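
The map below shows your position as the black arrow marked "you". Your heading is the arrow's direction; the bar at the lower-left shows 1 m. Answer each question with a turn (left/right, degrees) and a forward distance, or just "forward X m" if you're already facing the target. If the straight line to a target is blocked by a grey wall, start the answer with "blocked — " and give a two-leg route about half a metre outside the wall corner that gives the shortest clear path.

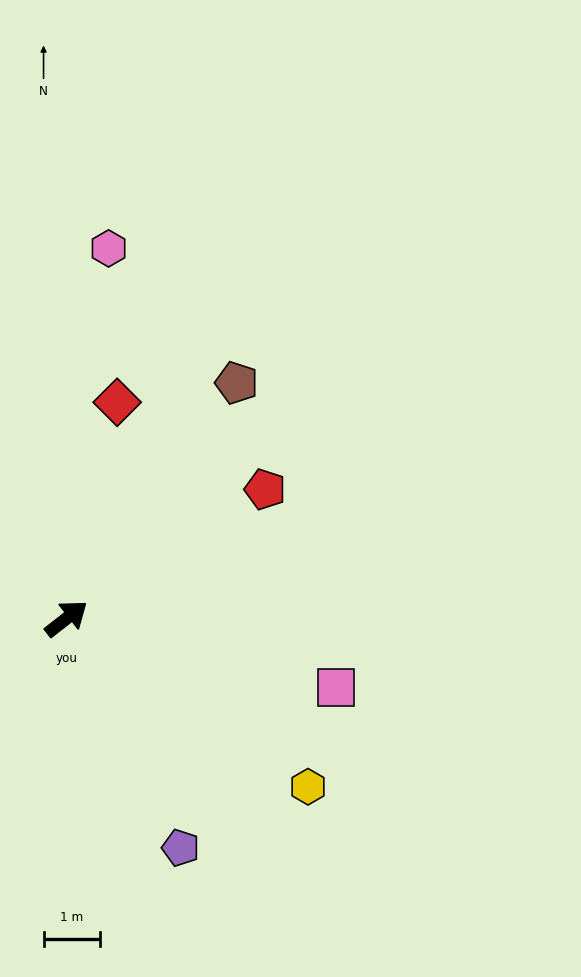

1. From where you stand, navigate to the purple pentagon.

turn right 102°, forward 4.5 m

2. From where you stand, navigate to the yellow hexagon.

turn right 73°, forward 5.2 m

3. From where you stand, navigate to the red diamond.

turn left 39°, forward 3.9 m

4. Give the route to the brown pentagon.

turn left 16°, forward 5.1 m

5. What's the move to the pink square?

turn right 52°, forward 4.9 m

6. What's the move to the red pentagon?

turn right 5°, forward 4.2 m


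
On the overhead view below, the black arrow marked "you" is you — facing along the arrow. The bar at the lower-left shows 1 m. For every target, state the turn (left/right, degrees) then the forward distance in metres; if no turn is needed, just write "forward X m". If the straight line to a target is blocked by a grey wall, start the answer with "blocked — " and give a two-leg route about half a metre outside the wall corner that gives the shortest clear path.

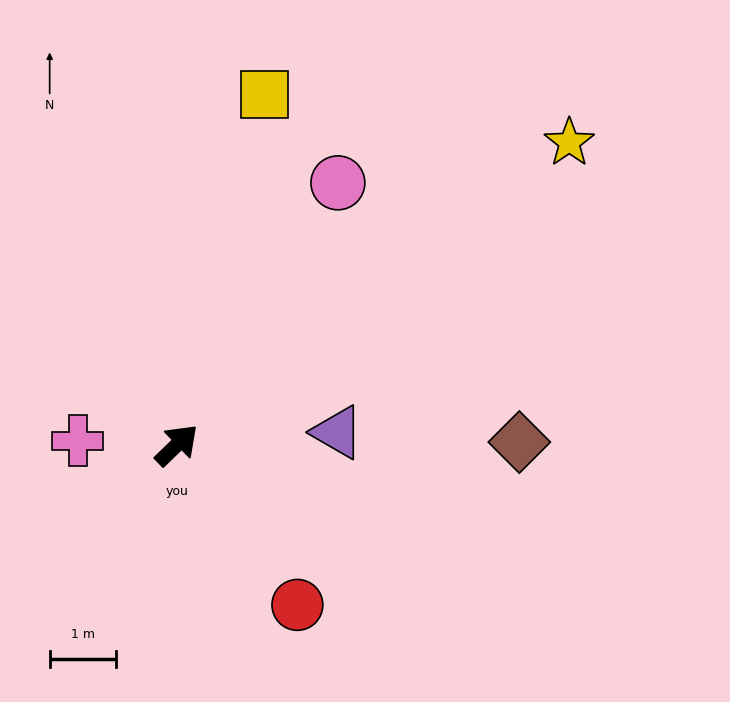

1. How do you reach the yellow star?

turn right 6°, forward 7.5 m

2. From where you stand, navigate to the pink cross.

turn left 134°, forward 1.5 m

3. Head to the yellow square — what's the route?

turn left 32°, forward 5.5 m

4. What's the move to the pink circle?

turn left 14°, forward 4.7 m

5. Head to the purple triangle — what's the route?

turn right 39°, forward 2.4 m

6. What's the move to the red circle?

turn right 97°, forward 3.0 m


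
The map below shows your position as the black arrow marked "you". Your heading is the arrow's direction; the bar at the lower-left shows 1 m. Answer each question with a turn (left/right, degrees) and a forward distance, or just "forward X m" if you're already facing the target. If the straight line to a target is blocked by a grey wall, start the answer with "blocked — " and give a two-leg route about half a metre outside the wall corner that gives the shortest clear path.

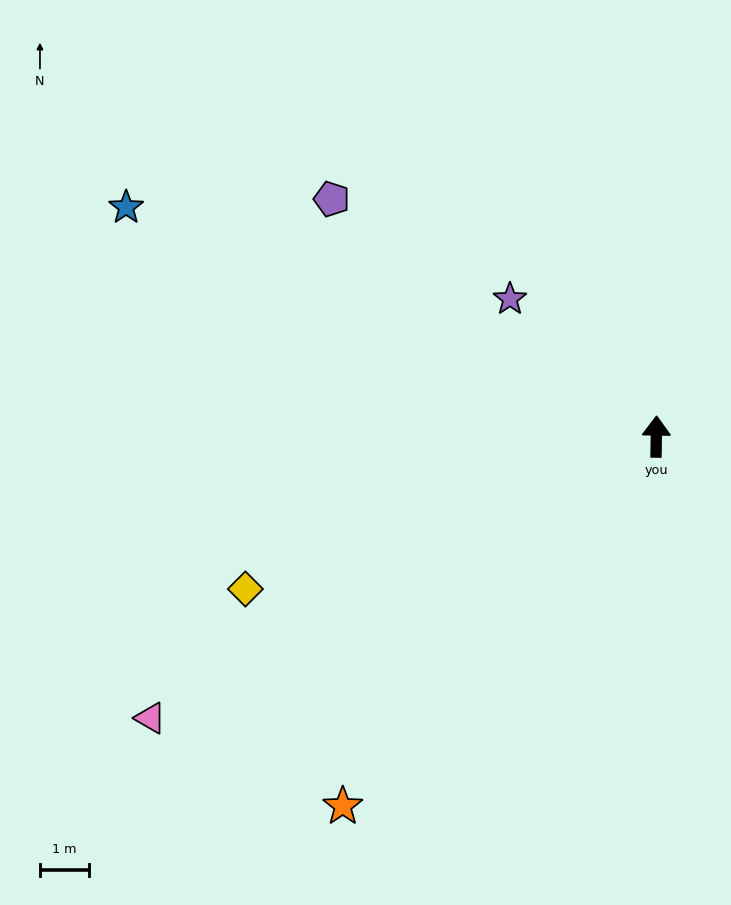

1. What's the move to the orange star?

turn left 141°, forward 9.8 m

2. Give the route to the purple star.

turn left 48°, forward 4.1 m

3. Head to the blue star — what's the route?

turn left 68°, forward 11.7 m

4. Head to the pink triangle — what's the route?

turn left 120°, forward 11.7 m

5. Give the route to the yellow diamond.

turn left 111°, forward 8.9 m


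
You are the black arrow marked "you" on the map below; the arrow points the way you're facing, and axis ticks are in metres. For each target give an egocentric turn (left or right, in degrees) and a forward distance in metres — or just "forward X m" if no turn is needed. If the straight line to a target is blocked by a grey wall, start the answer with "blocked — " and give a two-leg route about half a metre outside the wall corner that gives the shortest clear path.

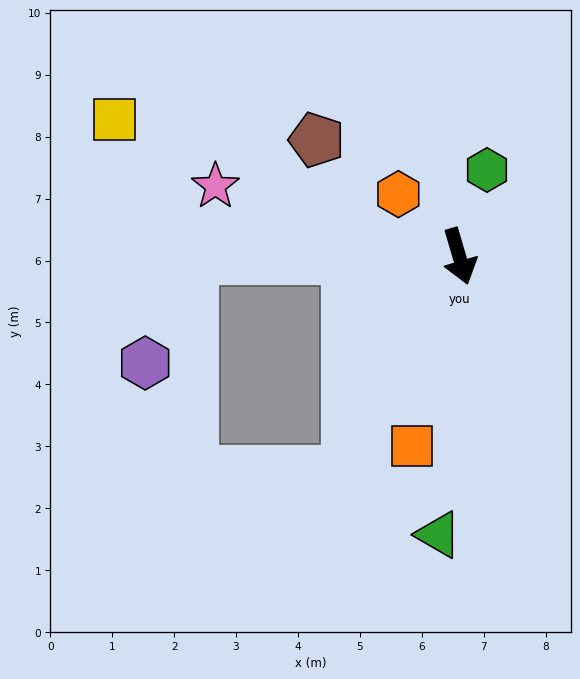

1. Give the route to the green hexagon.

turn left 146°, forward 1.5 m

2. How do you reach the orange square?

turn right 30°, forward 3.2 m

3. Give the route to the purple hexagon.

blocked — turn right 106°, forward 4.3 m, then turn left 66°, forward 1.9 m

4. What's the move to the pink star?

turn right 122°, forward 4.1 m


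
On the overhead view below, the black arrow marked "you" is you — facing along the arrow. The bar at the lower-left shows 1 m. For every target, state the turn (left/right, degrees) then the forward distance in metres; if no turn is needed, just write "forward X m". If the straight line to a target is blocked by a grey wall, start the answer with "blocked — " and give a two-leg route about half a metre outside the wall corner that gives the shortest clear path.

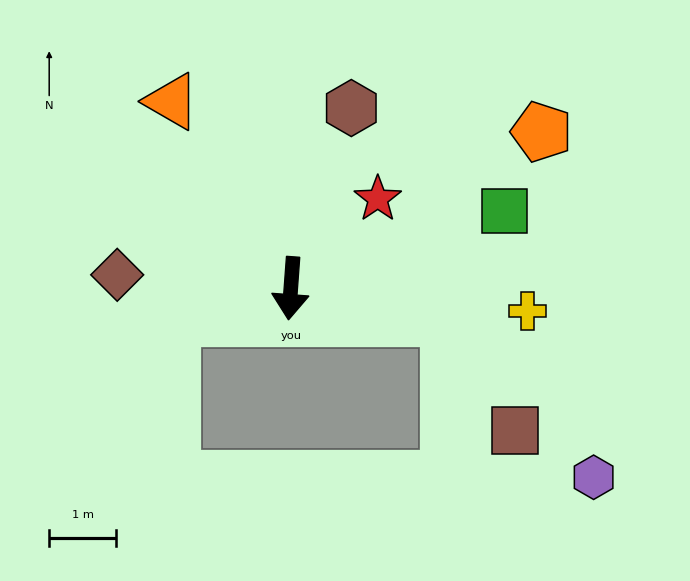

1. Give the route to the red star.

turn left 140°, forward 1.9 m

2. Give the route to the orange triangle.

turn right 143°, forward 3.3 m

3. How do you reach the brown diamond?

turn right 90°, forward 2.6 m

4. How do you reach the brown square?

blocked — turn left 84°, forward 2.4 m, then turn right 50°, forward 2.0 m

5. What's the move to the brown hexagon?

turn left 166°, forward 2.9 m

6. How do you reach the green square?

turn left 114°, forward 3.4 m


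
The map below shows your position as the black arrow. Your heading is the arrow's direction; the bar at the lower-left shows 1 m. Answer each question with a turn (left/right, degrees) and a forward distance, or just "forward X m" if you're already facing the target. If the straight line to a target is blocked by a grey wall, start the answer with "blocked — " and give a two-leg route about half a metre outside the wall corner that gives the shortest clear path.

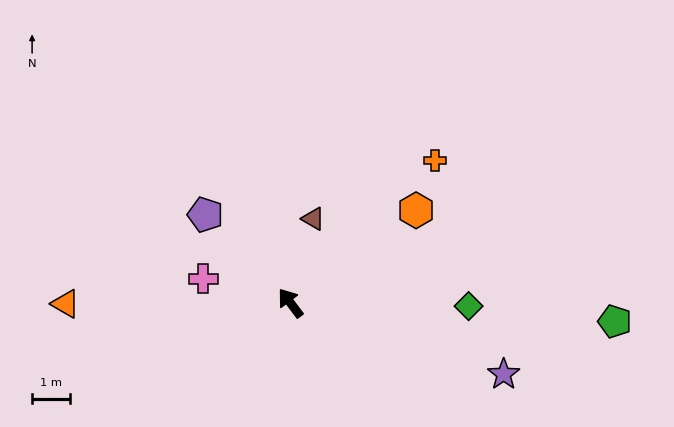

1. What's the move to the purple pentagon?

turn left 7°, forward 3.2 m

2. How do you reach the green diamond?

turn right 128°, forward 4.7 m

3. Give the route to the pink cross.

turn left 38°, forward 2.4 m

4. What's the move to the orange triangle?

turn left 53°, forward 5.9 m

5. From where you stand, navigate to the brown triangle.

turn right 52°, forward 2.3 m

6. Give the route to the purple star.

turn right 145°, forward 5.9 m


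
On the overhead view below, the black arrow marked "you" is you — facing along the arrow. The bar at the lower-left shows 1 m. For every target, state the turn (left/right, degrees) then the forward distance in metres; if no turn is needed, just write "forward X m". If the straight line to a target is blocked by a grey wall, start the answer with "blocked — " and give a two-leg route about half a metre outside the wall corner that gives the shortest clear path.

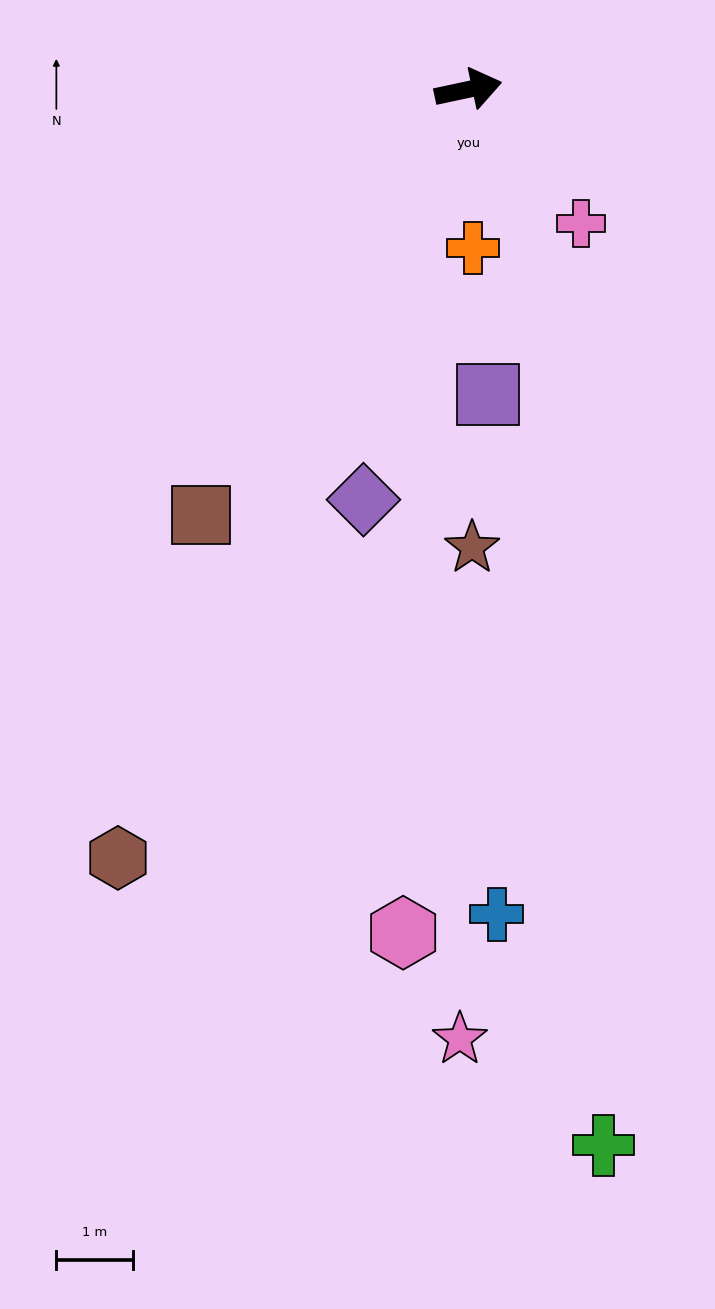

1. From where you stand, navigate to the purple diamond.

turn right 116°, forward 5.5 m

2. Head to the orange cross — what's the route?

turn right 100°, forward 2.1 m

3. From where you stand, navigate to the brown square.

turn right 134°, forward 6.6 m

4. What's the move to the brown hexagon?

turn right 127°, forward 11.0 m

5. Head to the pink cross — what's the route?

turn right 62°, forward 2.3 m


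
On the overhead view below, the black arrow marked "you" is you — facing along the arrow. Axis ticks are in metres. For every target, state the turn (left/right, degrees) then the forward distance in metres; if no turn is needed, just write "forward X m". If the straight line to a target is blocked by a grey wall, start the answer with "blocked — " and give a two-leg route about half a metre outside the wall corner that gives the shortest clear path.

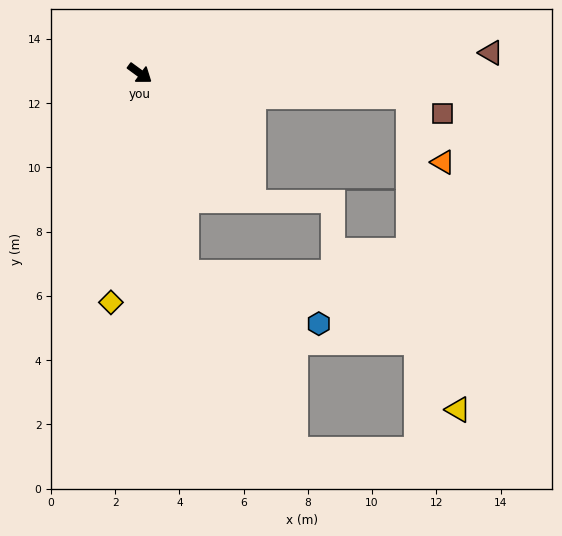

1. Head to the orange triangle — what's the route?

blocked — turn left 32°, forward 8.4 m, then turn right 59°, forward 2.3 m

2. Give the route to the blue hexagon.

blocked — turn right 41°, forward 6.4 m, then turn left 57°, forward 4.4 m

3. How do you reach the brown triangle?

turn left 40°, forward 11.0 m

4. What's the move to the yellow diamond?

turn right 61°, forward 7.2 m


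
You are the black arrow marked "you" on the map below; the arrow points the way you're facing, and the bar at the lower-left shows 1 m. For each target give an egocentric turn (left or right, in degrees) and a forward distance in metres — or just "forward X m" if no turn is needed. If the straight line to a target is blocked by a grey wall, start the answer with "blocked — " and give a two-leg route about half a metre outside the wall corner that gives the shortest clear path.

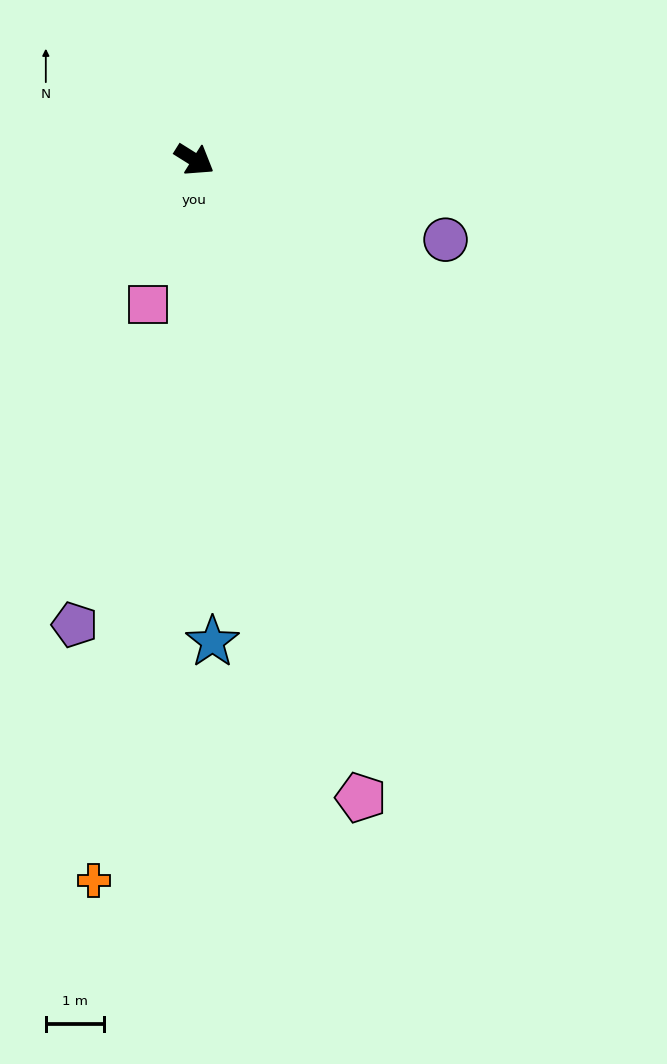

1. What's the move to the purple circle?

turn left 14°, forward 4.5 m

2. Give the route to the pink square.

turn right 76°, forward 2.6 m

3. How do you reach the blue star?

turn right 56°, forward 8.3 m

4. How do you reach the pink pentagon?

turn right 43°, forward 11.3 m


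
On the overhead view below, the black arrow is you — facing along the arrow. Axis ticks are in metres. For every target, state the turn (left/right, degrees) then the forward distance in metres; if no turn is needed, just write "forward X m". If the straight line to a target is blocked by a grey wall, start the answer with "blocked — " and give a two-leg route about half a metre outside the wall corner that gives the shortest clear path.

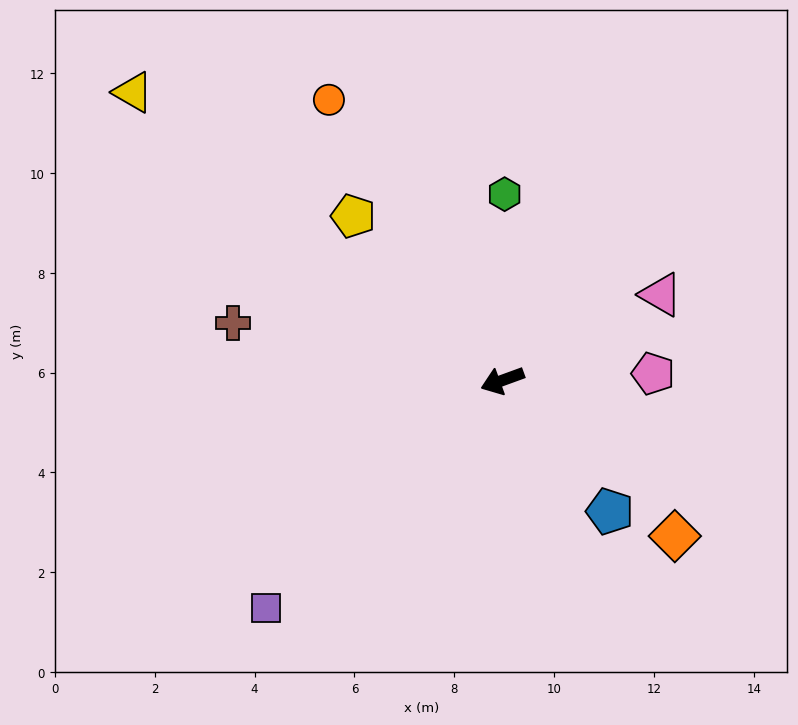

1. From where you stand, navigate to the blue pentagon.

turn left 109°, forward 3.4 m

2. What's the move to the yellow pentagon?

turn right 68°, forward 4.4 m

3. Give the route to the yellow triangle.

turn right 58°, forward 9.4 m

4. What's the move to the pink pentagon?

turn left 163°, forward 3.0 m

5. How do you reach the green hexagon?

turn right 111°, forward 3.7 m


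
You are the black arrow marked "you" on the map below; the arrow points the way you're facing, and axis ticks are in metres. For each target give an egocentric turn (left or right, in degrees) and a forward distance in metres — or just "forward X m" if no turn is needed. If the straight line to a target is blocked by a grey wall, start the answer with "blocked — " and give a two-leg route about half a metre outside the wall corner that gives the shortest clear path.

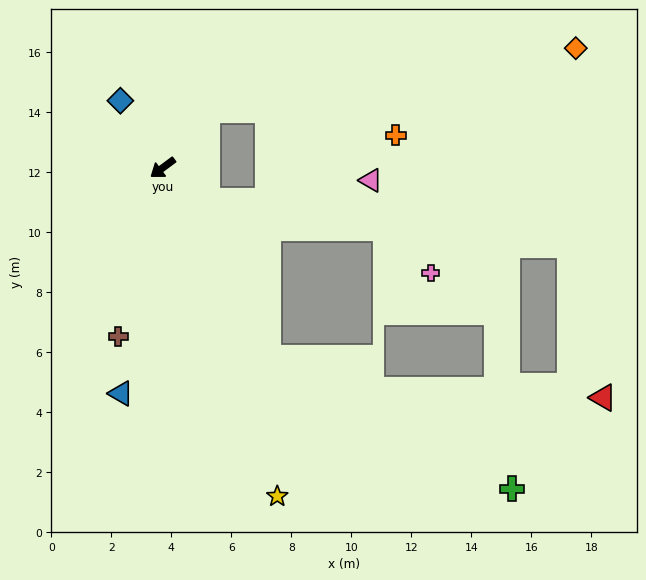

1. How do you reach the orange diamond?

blocked — turn right 164°, forward 2.4 m, then turn right 43°, forward 12.4 m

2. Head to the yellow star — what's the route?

turn left 73°, forward 11.6 m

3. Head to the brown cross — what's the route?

turn left 39°, forward 5.8 m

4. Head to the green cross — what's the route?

blocked — turn left 82°, forward 7.2 m, then turn left 33°, forward 9.2 m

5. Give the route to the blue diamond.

turn right 94°, forward 2.6 m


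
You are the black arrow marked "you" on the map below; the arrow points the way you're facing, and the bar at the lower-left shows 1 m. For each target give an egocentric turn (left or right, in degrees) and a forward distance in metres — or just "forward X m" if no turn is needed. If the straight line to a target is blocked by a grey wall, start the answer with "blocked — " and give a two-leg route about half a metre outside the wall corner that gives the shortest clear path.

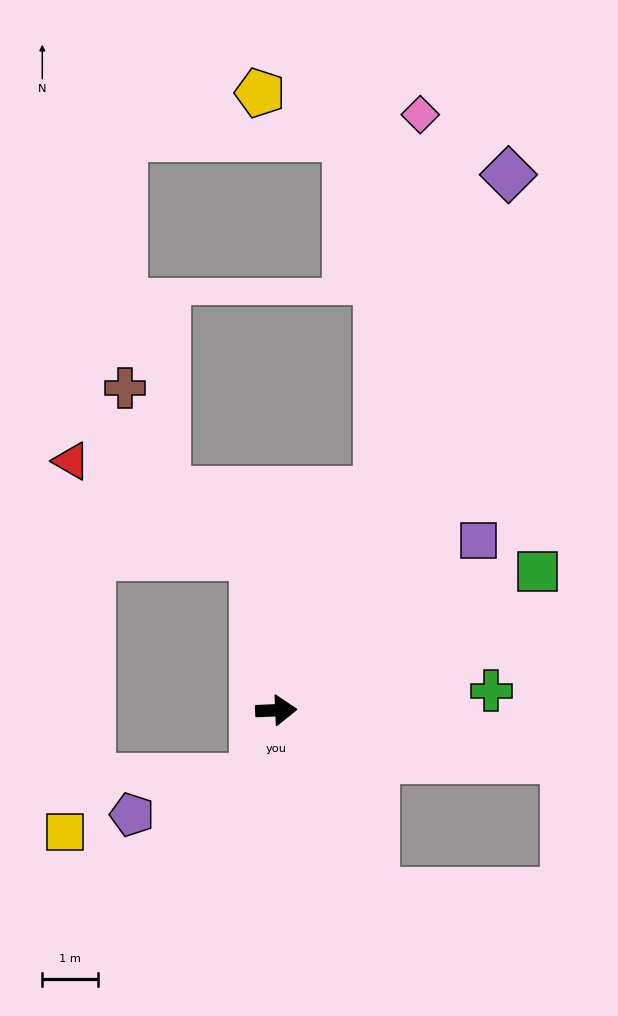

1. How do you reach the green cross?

turn left 3°, forward 3.9 m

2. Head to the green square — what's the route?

turn left 26°, forward 5.4 m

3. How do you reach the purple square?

turn left 38°, forward 4.8 m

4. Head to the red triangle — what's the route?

blocked — turn left 96°, forward 2.8 m, then turn left 54°, forward 3.7 m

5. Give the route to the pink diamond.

blocked — turn left 63°, forward 4.4 m, then turn left 18°, forward 6.8 m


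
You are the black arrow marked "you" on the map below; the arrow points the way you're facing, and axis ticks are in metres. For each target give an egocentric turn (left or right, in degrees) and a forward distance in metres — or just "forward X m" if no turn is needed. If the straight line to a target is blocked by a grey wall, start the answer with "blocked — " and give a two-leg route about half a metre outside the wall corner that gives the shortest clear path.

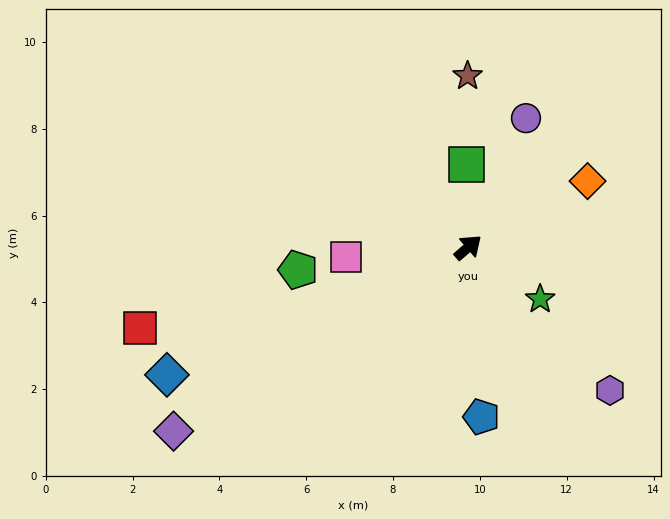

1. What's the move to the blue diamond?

turn left 162°, forward 7.5 m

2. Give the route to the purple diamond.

turn left 171°, forward 8.0 m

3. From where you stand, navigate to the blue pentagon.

turn right 126°, forward 3.9 m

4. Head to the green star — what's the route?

turn right 77°, forward 2.0 m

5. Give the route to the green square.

turn left 50°, forward 1.9 m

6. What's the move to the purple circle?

turn left 25°, forward 3.3 m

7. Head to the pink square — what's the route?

turn left 144°, forward 2.8 m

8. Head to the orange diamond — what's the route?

turn right 12°, forward 3.1 m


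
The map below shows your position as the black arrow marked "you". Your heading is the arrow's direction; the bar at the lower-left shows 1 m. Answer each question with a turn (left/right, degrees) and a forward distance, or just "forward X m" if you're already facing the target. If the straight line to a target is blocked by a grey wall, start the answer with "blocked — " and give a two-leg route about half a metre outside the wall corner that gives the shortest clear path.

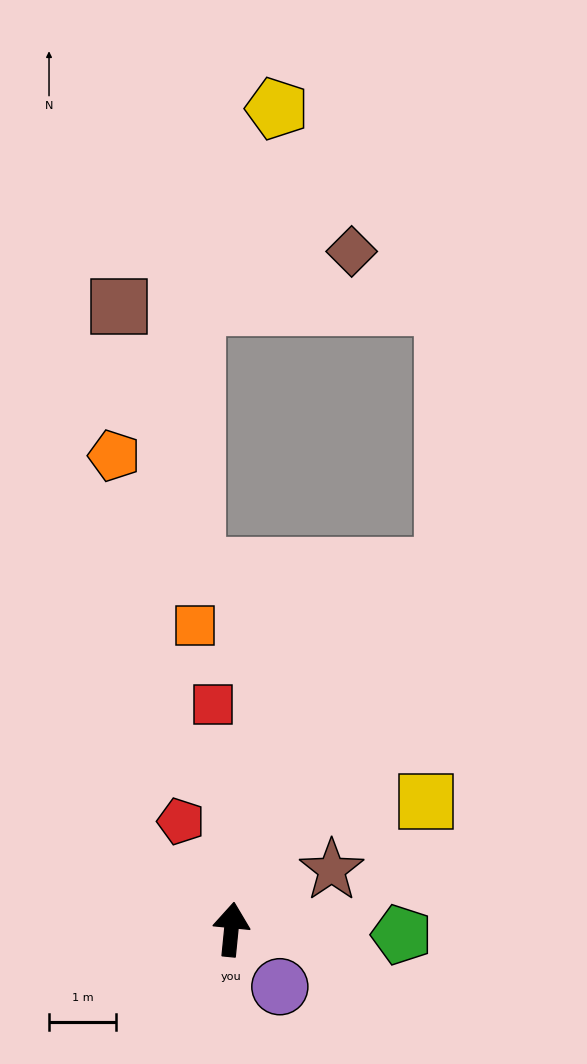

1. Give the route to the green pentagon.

turn right 86°, forward 2.6 m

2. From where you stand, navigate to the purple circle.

turn right 134°, forward 1.1 m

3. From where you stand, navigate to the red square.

turn left 10°, forward 3.4 m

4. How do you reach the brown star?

turn right 54°, forward 1.7 m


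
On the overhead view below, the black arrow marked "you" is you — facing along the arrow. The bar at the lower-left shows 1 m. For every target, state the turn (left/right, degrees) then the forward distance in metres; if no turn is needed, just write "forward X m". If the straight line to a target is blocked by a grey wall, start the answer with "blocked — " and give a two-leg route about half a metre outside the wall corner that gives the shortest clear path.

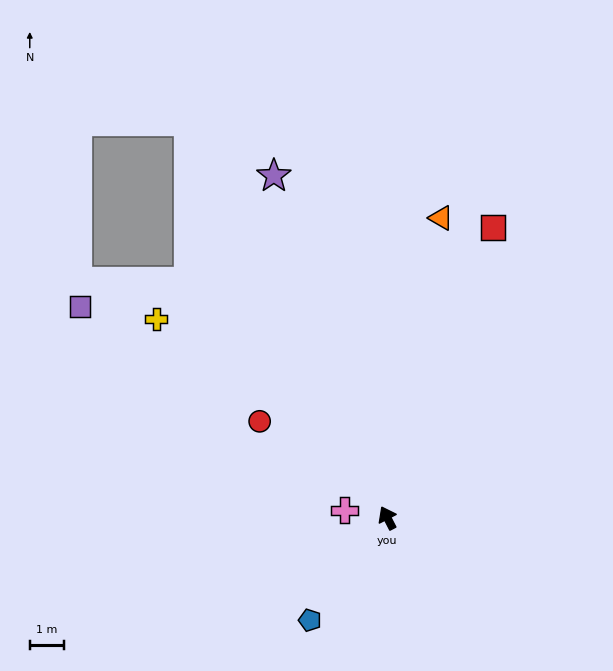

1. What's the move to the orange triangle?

turn right 37°, forward 8.8 m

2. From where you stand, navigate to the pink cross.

turn left 53°, forward 1.3 m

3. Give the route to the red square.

turn right 47°, forward 8.9 m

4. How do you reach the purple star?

turn right 9°, forward 10.4 m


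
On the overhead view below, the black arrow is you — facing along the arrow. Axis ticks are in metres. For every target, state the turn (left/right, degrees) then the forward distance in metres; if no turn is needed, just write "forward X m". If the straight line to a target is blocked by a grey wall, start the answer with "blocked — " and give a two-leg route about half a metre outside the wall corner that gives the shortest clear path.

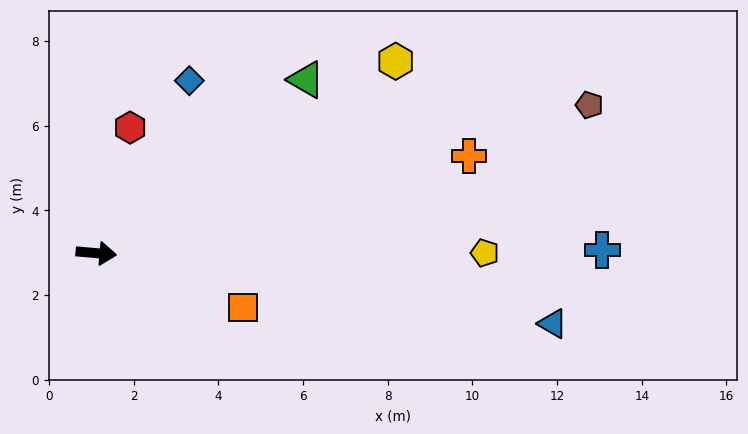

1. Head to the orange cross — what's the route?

turn left 20°, forward 9.1 m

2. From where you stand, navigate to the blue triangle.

turn right 4°, forward 10.9 m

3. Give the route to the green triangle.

turn left 45°, forward 6.4 m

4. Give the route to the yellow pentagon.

turn left 5°, forward 9.2 m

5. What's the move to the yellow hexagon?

turn left 38°, forward 8.4 m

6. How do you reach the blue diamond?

turn left 67°, forward 4.6 m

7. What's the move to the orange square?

turn right 15°, forward 3.7 m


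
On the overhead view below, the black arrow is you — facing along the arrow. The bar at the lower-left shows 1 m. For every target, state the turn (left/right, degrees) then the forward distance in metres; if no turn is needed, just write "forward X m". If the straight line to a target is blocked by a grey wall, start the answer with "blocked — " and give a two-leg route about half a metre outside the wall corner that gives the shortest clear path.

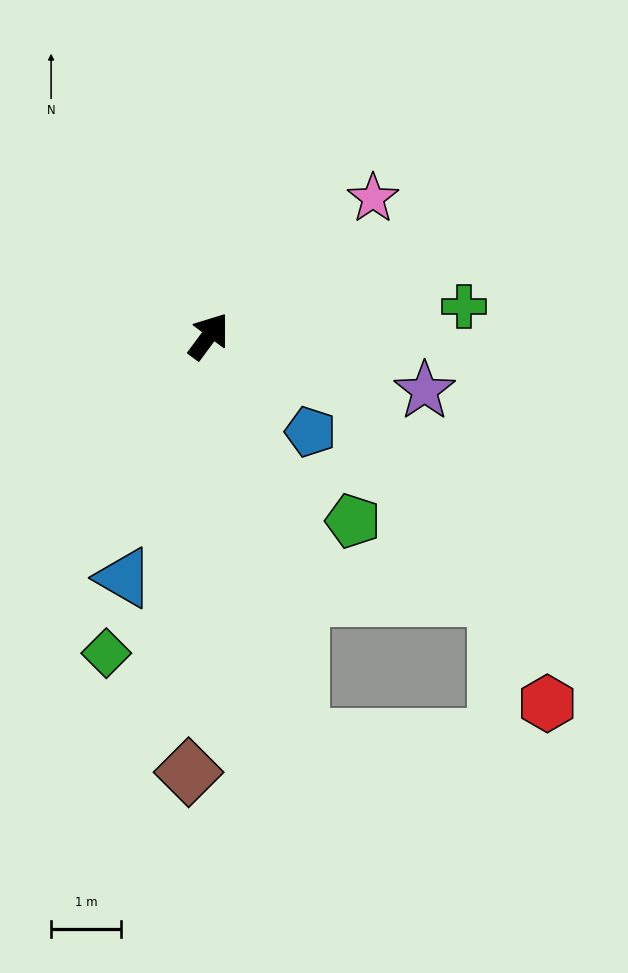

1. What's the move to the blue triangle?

turn right 163°, forward 3.7 m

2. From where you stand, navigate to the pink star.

turn right 14°, forward 3.1 m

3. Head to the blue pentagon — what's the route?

turn right 97°, forward 2.0 m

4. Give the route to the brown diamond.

turn right 146°, forward 6.3 m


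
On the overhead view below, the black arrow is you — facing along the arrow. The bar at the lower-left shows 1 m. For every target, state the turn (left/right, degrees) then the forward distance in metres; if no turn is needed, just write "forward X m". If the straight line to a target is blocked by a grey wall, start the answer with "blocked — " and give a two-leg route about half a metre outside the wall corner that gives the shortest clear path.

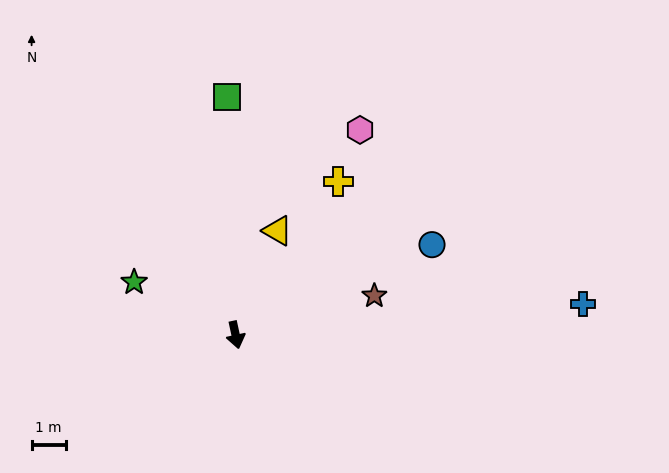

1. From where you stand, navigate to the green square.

turn left 170°, forward 6.9 m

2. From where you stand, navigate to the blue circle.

turn left 103°, forward 6.3 m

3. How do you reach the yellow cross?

turn left 134°, forward 5.4 m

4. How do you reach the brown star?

turn left 94°, forward 4.2 m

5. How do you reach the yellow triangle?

turn left 146°, forward 3.3 m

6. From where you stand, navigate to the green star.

turn right 130°, forward 3.3 m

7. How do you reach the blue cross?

turn left 83°, forward 10.2 m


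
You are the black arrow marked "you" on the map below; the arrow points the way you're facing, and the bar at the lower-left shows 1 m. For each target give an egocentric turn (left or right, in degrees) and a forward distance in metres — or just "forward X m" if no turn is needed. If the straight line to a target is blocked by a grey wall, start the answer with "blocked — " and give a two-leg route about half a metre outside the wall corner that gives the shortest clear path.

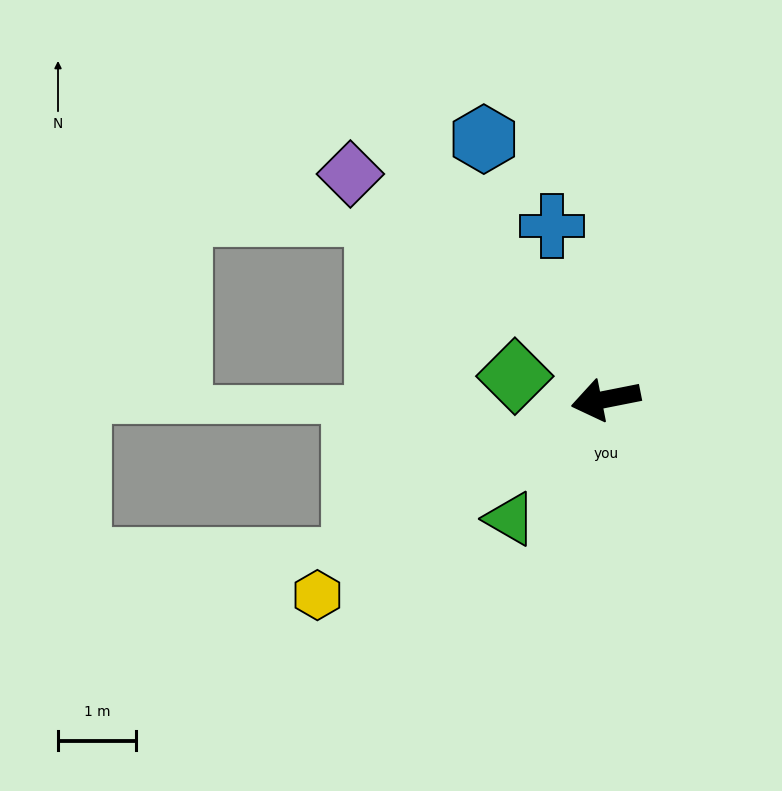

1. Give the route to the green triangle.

turn left 40°, forward 2.0 m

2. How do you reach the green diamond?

turn right 25°, forward 1.2 m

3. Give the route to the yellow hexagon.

turn left 23°, forward 4.5 m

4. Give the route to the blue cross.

turn right 84°, forward 2.3 m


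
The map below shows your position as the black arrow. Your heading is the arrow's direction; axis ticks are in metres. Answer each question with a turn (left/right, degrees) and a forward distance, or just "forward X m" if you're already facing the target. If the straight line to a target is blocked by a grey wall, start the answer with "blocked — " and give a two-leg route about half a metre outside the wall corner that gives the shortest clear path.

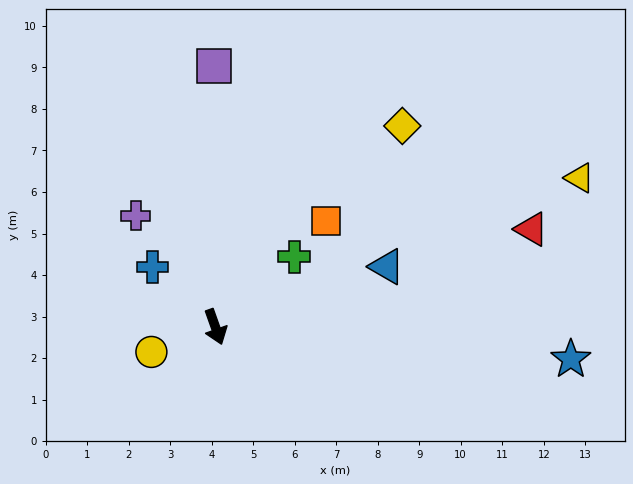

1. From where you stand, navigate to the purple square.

turn left 161°, forward 6.3 m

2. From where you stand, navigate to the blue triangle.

turn left 90°, forward 4.4 m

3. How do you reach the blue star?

turn left 65°, forward 8.6 m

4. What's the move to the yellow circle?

turn right 88°, forward 1.7 m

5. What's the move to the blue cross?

turn right 153°, forward 2.1 m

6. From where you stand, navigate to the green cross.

turn left 112°, forward 2.5 m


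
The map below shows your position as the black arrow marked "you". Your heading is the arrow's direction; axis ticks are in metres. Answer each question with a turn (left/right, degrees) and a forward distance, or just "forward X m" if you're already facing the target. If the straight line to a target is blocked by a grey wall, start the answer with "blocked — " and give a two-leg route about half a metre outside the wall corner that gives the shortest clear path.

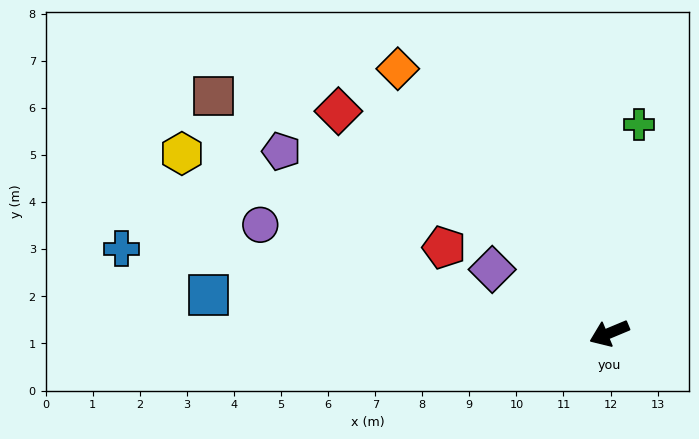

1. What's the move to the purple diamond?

turn right 51°, forward 2.8 m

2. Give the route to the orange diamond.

turn right 74°, forward 7.2 m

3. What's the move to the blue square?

turn right 28°, forward 8.6 m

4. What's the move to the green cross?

turn right 121°, forward 4.5 m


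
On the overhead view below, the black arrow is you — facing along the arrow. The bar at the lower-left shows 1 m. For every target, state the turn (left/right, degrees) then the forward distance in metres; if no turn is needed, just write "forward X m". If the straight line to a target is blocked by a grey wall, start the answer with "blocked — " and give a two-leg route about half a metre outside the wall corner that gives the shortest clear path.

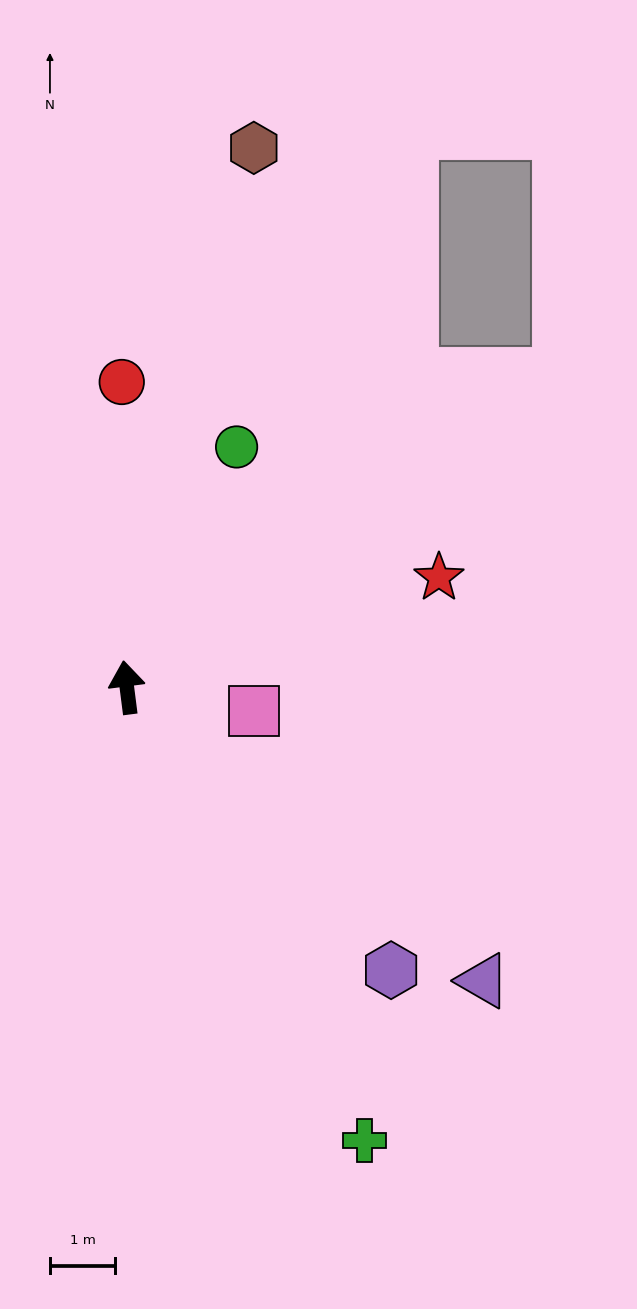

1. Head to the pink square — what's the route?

turn right 108°, forward 2.0 m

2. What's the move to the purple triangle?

turn right 137°, forward 7.1 m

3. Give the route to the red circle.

turn right 6°, forward 4.7 m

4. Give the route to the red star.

turn right 78°, forward 5.1 m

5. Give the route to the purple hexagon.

turn right 144°, forward 5.9 m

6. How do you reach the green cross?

turn right 160°, forward 7.8 m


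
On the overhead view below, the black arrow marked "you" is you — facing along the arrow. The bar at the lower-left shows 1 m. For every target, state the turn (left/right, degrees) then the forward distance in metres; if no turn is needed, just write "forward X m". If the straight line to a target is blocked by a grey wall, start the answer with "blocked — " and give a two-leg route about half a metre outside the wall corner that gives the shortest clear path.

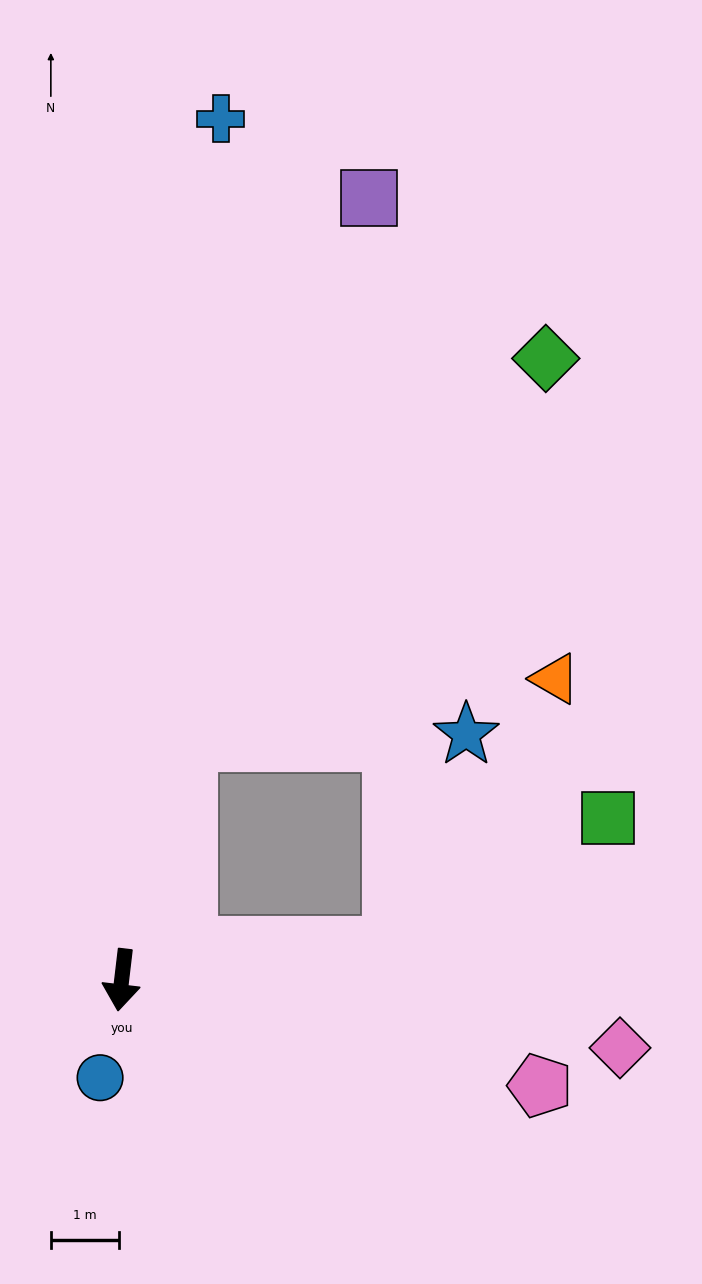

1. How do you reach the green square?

blocked — turn left 104°, forward 4.0 m, then turn left 23°, forward 3.7 m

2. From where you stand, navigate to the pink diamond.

turn left 89°, forward 7.4 m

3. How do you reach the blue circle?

turn right 6°, forward 1.5 m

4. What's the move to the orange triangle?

blocked — turn left 104°, forward 4.0 m, then turn left 51°, forward 4.6 m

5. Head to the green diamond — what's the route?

blocked — turn left 171°, forward 3.6 m, then turn right 27°, forward 7.7 m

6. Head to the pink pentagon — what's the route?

turn left 83°, forward 6.3 m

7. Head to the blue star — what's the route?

blocked — turn left 104°, forward 4.0 m, then turn left 63°, forward 3.3 m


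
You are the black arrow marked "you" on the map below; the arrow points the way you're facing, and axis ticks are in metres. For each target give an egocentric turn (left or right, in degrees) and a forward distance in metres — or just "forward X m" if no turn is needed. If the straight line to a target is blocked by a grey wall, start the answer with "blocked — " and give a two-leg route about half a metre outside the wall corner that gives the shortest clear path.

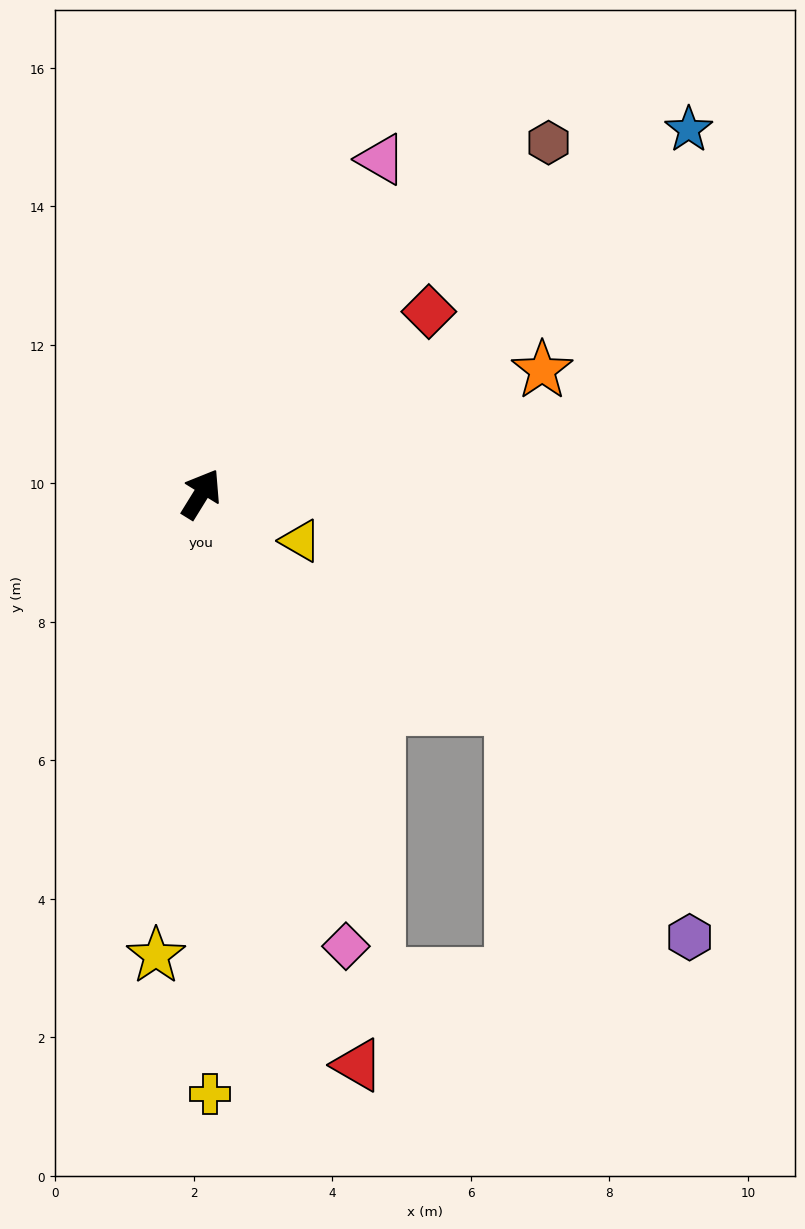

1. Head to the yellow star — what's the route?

turn right 154°, forward 6.7 m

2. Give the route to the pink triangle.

turn left 3°, forward 5.5 m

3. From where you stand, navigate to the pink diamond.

turn right 131°, forward 6.9 m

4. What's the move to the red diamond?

turn right 20°, forward 4.2 m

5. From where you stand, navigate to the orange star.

turn right 38°, forward 5.2 m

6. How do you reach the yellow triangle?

turn right 84°, forward 1.6 m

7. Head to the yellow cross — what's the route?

turn right 147°, forward 8.7 m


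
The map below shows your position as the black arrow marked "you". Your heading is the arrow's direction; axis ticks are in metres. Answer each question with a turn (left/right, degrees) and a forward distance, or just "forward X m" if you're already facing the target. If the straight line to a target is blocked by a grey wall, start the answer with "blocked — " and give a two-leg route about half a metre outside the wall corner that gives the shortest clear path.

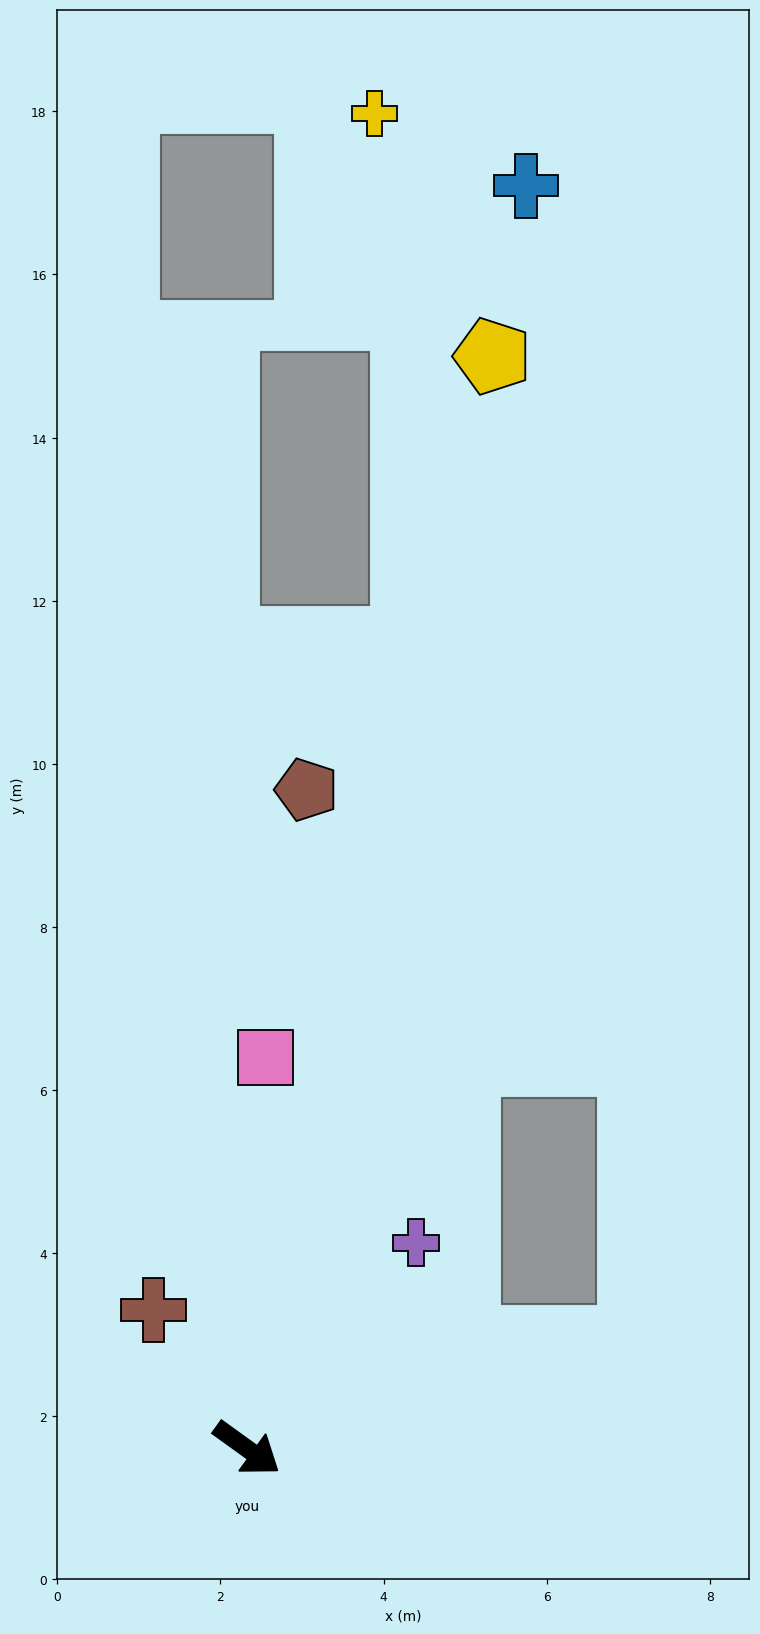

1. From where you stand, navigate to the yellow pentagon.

turn left 113°, forward 13.7 m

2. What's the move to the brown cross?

turn left 160°, forward 2.0 m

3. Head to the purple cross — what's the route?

turn left 86°, forward 3.3 m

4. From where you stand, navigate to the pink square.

turn left 123°, forward 4.8 m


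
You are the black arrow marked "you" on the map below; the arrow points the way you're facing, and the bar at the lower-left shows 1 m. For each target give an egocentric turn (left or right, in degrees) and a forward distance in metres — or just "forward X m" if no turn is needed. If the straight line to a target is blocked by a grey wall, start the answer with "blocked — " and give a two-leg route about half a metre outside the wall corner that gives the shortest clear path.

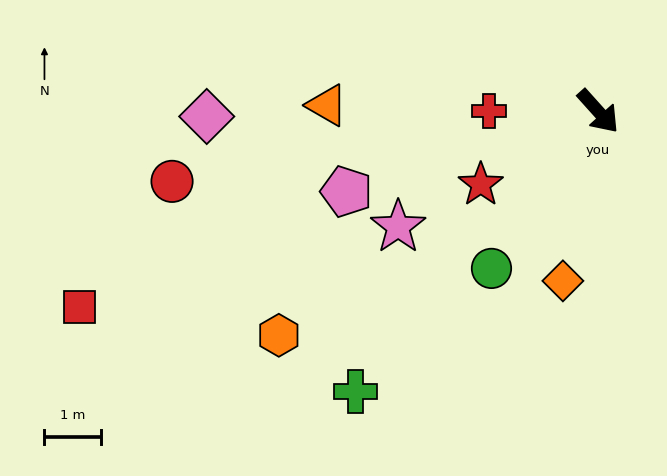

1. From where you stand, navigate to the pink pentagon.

turn right 114°, forward 4.7 m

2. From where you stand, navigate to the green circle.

turn right 76°, forward 3.4 m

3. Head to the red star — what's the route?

turn right 100°, forward 2.4 m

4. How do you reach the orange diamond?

turn right 54°, forward 3.1 m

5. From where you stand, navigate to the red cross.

turn right 132°, forward 1.9 m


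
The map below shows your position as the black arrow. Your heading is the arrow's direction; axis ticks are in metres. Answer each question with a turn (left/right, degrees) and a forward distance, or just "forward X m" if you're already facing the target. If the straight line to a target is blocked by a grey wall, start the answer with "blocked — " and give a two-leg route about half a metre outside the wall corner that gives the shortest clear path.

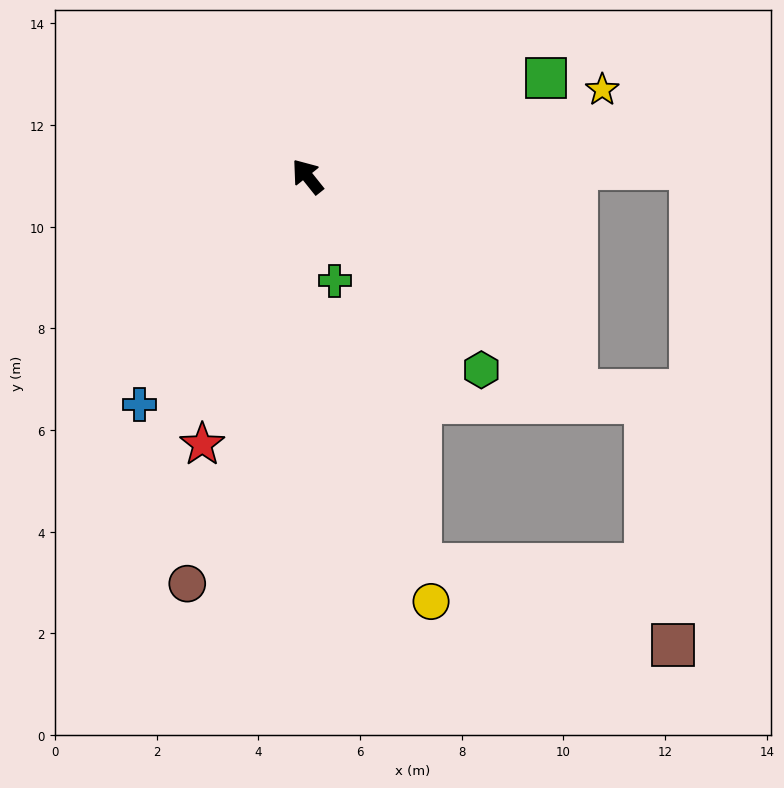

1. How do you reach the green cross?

turn left 156°, forward 2.1 m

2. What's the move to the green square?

turn right 106°, forward 5.1 m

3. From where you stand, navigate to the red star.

turn left 120°, forward 5.7 m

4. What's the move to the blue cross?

turn left 105°, forward 5.6 m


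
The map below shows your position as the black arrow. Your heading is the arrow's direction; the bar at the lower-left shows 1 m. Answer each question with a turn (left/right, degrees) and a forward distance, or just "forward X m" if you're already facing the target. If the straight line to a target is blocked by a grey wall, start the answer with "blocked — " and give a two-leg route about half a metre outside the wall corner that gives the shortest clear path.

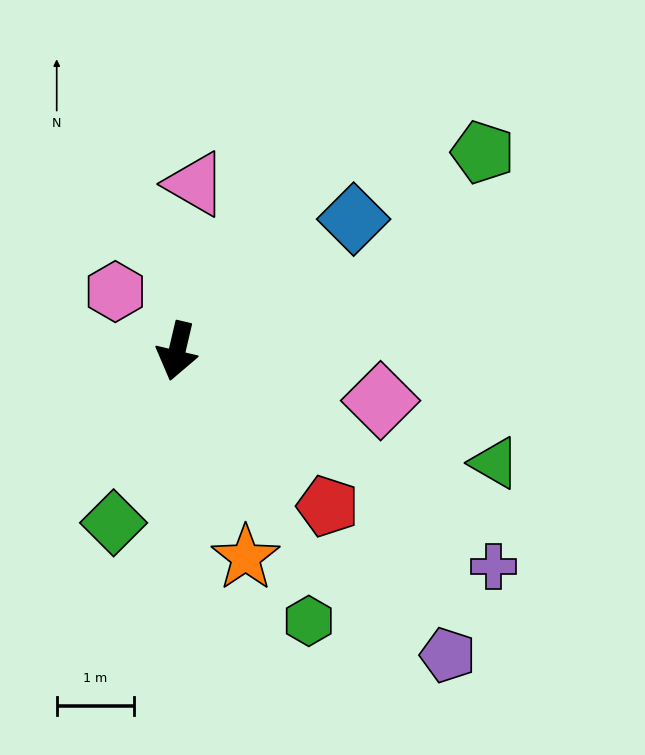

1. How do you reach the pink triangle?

turn right 173°, forward 2.2 m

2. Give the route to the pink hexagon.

turn right 121°, forward 1.1 m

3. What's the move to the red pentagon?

turn left 57°, forward 2.8 m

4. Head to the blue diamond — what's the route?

turn left 140°, forward 2.8 m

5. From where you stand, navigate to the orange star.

turn left 32°, forward 2.8 m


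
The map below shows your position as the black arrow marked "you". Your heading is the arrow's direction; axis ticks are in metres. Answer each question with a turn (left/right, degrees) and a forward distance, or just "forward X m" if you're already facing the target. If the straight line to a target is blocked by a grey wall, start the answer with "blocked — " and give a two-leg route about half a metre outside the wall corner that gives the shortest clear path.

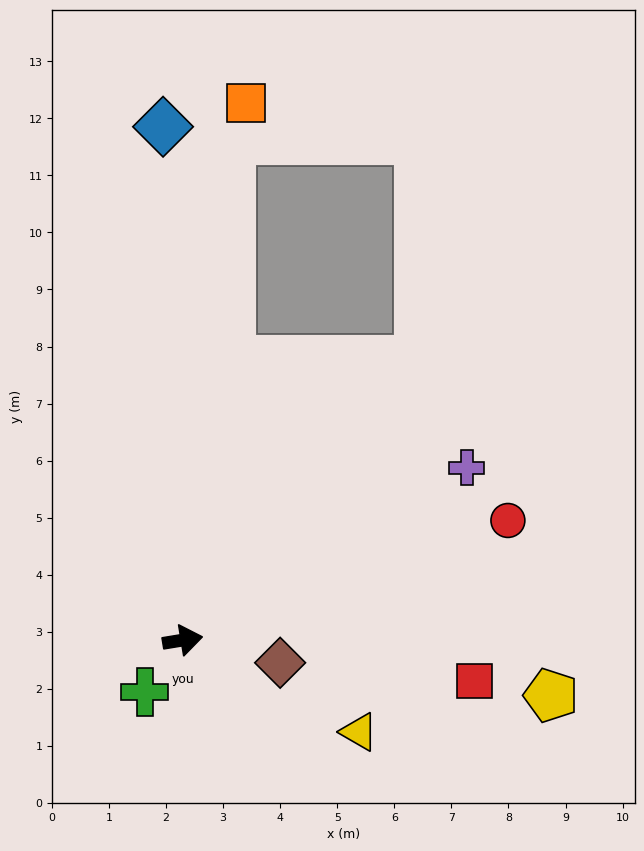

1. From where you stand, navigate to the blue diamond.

turn left 83°, forward 9.0 m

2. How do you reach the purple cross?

turn left 22°, forward 5.8 m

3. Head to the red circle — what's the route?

turn left 11°, forward 6.1 m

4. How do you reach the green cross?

turn right 135°, forward 1.1 m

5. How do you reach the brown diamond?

turn right 22°, forward 1.8 m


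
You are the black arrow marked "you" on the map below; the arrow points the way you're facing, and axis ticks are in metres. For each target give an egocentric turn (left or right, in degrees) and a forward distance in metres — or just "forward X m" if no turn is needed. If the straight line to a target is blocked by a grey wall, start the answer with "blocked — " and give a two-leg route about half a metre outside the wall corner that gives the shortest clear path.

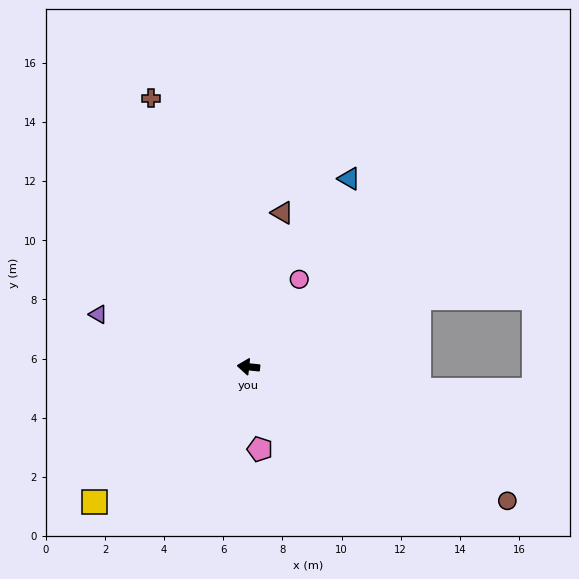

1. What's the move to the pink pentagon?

turn left 104°, forward 2.8 m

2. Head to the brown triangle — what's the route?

turn right 96°, forward 5.3 m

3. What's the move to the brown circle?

turn left 159°, forward 9.9 m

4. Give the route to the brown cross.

turn right 64°, forward 9.7 m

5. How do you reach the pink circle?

turn right 114°, forward 3.4 m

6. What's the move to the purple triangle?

turn right 13°, forward 5.4 m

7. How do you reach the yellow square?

turn left 47°, forward 6.9 m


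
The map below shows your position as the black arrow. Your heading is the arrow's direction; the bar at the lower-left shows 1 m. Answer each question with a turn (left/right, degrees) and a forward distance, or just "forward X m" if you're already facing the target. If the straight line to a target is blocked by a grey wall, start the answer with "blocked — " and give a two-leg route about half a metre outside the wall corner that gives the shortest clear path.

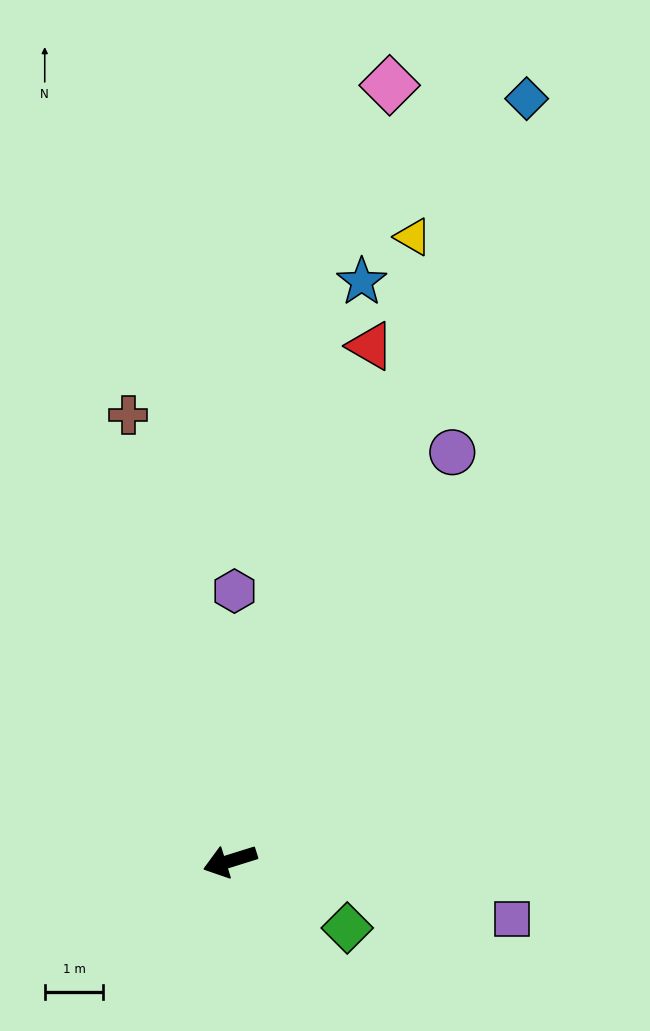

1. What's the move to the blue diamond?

turn right 129°, forward 13.9 m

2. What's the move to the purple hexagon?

turn right 108°, forward 4.6 m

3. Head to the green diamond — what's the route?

turn left 133°, forward 2.3 m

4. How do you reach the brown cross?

turn right 94°, forward 7.8 m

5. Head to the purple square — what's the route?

turn left 151°, forward 4.9 m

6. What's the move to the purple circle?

turn right 136°, forward 7.9 m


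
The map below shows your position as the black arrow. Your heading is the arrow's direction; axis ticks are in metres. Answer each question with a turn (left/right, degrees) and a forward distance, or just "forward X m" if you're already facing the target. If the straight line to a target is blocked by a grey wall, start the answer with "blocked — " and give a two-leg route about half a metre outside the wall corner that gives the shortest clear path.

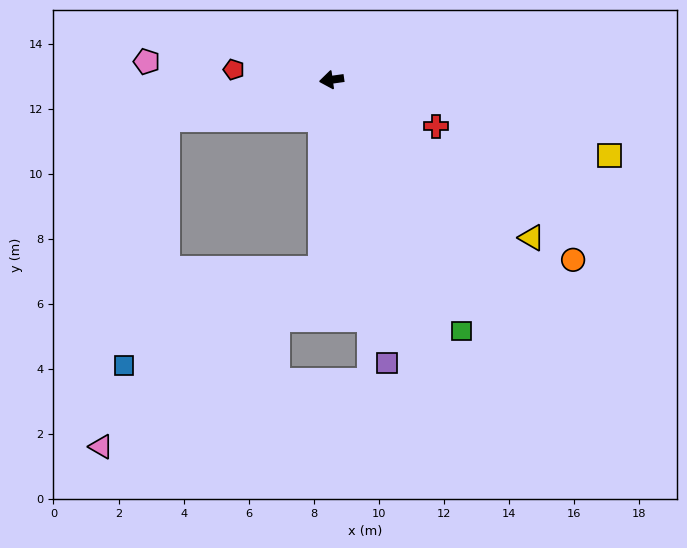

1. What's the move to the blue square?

blocked — turn left 79°, forward 5.9 m, then turn right 61°, forward 6.7 m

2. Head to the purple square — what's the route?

turn left 93°, forward 8.9 m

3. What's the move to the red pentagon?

turn right 14°, forward 3.0 m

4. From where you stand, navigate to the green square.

turn left 109°, forward 8.7 m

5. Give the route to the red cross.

turn left 148°, forward 3.5 m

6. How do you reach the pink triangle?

blocked — turn left 79°, forward 5.9 m, then turn right 48°, forward 8.7 m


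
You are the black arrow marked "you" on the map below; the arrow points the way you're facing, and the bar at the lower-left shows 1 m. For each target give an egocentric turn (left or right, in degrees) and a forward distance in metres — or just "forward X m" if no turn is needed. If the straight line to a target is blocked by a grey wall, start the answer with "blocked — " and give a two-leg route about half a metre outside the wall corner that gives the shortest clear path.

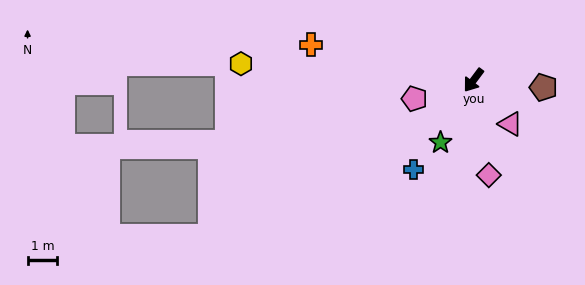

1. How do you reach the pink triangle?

turn left 77°, forward 1.9 m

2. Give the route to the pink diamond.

turn left 46°, forward 3.3 m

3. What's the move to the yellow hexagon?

turn right 57°, forward 7.9 m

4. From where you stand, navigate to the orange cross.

turn right 66°, forward 5.6 m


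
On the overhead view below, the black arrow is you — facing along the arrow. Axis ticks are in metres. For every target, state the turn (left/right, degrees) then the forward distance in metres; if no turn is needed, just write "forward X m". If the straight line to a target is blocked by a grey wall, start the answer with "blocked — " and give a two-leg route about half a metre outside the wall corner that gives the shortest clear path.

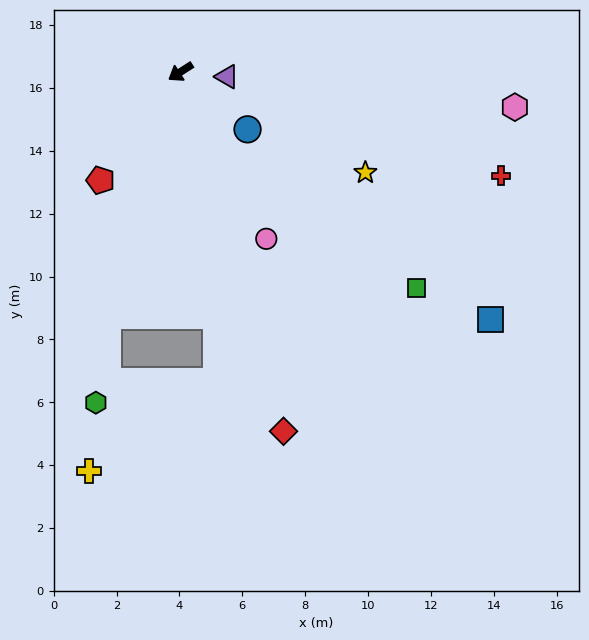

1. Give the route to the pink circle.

turn left 84°, forward 6.0 m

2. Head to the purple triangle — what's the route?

turn left 141°, forward 1.5 m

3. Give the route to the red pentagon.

turn left 21°, forward 4.3 m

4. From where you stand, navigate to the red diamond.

turn left 73°, forward 11.9 m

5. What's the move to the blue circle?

turn left 107°, forward 2.8 m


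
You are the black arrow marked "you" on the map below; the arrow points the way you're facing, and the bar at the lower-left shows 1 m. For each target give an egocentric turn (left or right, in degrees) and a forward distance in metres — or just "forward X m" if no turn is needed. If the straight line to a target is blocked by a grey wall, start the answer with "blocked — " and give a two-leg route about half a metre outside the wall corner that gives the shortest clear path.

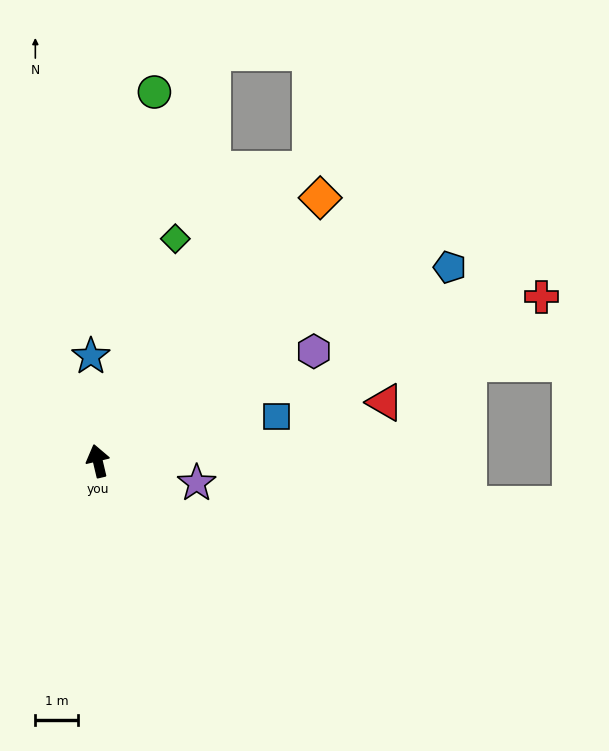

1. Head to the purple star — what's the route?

turn right 116°, forward 2.4 m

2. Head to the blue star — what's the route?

turn right 10°, forward 2.5 m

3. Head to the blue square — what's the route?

turn right 89°, forward 4.3 m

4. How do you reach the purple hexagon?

turn right 76°, forward 5.7 m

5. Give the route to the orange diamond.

turn right 54°, forward 8.1 m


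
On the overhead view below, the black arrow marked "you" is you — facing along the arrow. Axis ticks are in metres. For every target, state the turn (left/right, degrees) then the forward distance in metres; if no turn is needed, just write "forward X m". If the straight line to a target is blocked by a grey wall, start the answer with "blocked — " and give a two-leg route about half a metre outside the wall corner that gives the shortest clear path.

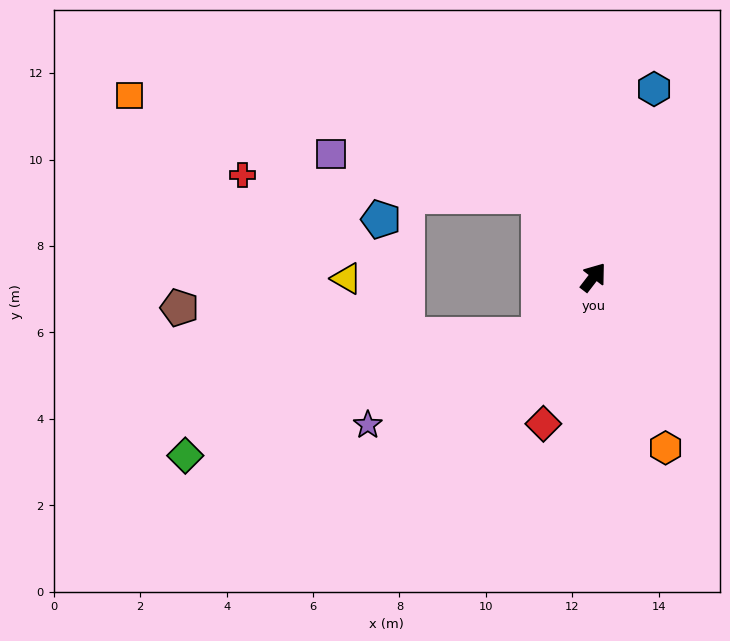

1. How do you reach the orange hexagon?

turn right 120°, forward 4.3 m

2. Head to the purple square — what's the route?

blocked — turn left 71°, forward 2.3 m, then turn left 45°, forward 4.9 m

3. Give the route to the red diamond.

turn right 161°, forward 3.6 m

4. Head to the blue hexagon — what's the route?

turn left 20°, forward 4.6 m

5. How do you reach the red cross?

blocked — turn left 71°, forward 2.3 m, then turn left 53°, forward 6.9 m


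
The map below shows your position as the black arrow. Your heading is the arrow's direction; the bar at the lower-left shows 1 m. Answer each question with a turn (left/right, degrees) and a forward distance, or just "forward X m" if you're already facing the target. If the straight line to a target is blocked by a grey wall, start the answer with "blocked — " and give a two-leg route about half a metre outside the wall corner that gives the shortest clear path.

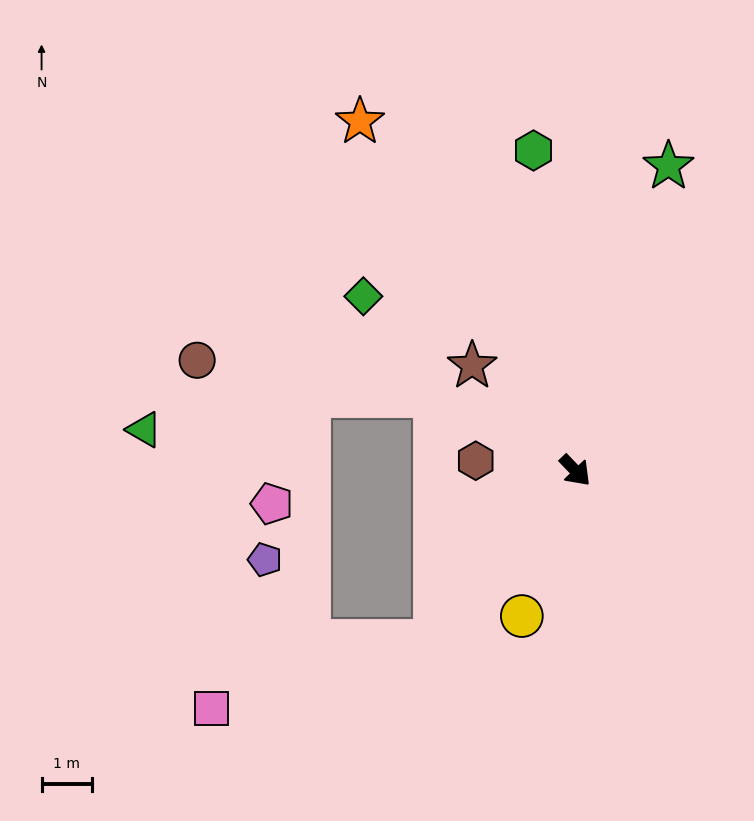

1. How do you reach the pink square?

blocked — turn right 83°, forward 4.4 m, then turn right 34°, forward 4.6 m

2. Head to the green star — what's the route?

turn left 119°, forward 6.3 m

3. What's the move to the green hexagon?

turn left 144°, forward 6.4 m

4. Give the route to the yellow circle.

turn right 64°, forward 3.1 m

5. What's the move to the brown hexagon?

turn right 139°, forward 2.0 m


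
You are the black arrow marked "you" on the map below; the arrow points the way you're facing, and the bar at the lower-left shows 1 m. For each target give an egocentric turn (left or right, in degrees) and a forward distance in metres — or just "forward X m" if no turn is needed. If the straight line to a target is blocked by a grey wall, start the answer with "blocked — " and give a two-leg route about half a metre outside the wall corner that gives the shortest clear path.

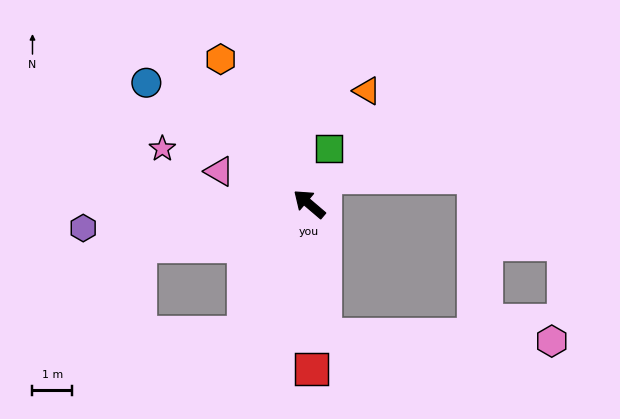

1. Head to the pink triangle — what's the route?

turn left 20°, forward 2.4 m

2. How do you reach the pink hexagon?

blocked — turn left 137°, forward 3.3 m, then turn left 82°, forward 5.7 m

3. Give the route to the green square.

turn right 69°, forward 1.5 m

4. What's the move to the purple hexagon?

turn left 46°, forward 5.8 m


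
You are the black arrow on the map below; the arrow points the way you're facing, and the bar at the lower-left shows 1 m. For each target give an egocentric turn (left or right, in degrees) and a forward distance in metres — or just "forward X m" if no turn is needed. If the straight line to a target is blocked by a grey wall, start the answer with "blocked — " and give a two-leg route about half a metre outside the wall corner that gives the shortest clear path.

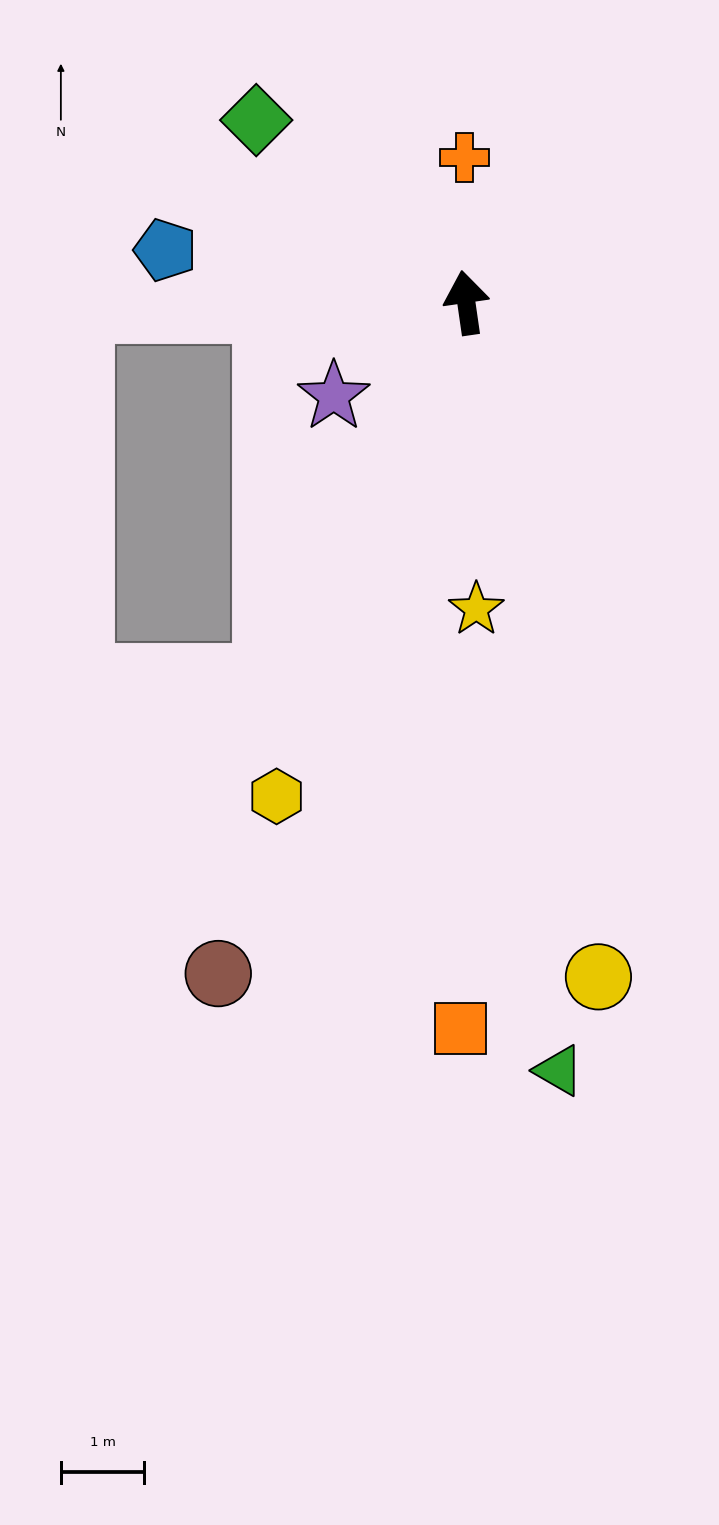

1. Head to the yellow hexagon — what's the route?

turn left 151°, forward 6.3 m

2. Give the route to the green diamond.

turn left 41°, forward 3.3 m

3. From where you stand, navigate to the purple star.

turn left 117°, forward 1.9 m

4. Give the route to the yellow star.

turn left 174°, forward 3.7 m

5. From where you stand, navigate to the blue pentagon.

turn left 72°, forward 3.7 m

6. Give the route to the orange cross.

turn right 8°, forward 1.7 m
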